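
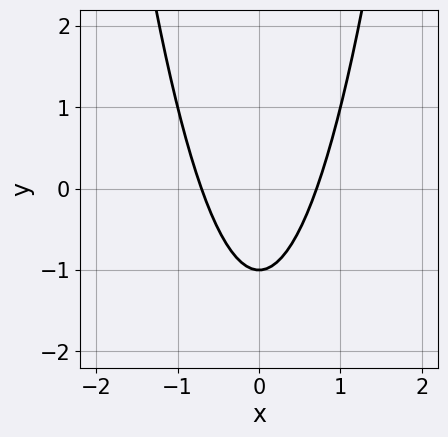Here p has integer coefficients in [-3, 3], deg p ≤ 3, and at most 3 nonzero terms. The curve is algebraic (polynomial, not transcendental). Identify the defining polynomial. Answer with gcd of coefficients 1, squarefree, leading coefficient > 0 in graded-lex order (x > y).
First, the degree is 2 — a generic line meets the curve in up to 2 points.
Next, symmetries: it's symmetric under x → −x, forcing even powers of x.
Next, reading off the gridlines: one y-axis crossing is at y = -1.
Finally, fitting integer coefficients to these (and the overall shape) gives p.

2*x^2 - y - 1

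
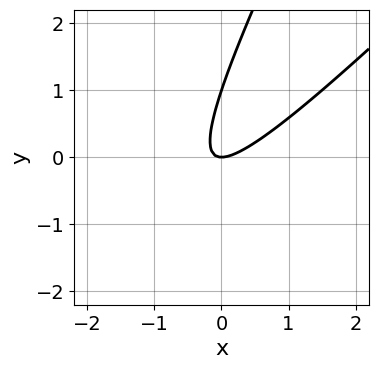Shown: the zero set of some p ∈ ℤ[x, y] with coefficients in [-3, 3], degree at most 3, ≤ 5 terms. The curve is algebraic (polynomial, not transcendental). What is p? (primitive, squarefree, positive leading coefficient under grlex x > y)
(a) The degree is 2 — a generic line meets the curve in up to 2 points.
(b) Against the integer gridlines: it crosses the x-axis at the gridline x = 0; the y-axis gridline crossings are at y ∈ {0, 1}.
(c) The integer polynomial consistent with all of this is the stated p.

2*x^2 - 3*x*y + y^2 - y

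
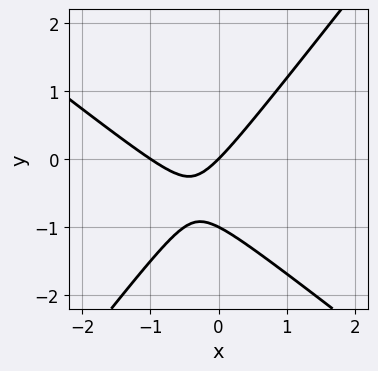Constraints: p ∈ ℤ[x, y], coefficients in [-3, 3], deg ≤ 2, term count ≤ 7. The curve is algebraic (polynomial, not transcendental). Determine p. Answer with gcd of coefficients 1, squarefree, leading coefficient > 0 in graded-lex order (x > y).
1. Degree: the shape is more complex than any degree-1 curve, so deg p = 2.
2. From the axis intercepts and sections: among the integer gridlines, it crosses the y-axis at y ∈ {-1, 0}; the x-axis gridline crossings are at x ∈ {-1, 0}.
3. The integer polynomial consistent with all of this is the stated p.

2*x^2 + x*y - 2*y^2 + 2*x - 2*y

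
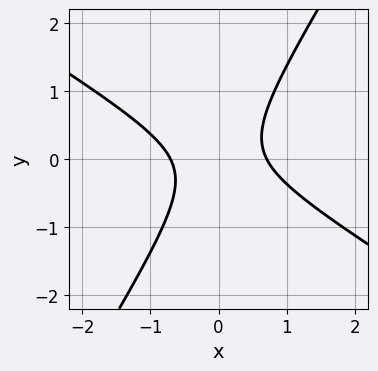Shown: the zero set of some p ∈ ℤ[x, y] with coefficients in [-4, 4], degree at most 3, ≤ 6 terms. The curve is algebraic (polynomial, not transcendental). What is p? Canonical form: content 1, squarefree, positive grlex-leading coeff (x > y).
1. Degree: the shape is more complex than any degree-1 curve, so deg p = 2.
2. Observable constraints: no y-intercept at any integer in the box.
3. Assembling these constraints gives the stated polynomial.

2*x^2 + 2*x*y - 2*y^2 - 1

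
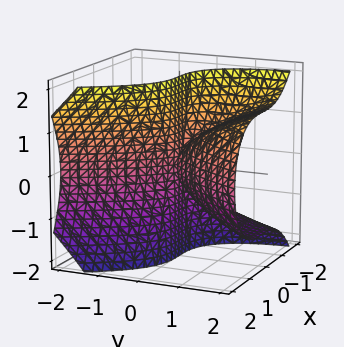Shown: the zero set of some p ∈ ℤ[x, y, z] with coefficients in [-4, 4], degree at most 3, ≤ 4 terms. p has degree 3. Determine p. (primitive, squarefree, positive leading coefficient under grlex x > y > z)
x^3 + y*z^2 - y^2

1. deg p = 3. No degree-2 surface has this shape.
2. From the visible intercepts: one y-axis crossing is at y = 0; it crosses the x-axis at the gridline x = 0; the visible z-axis segment lies entirely on the surface.
3. Putting this together gives p.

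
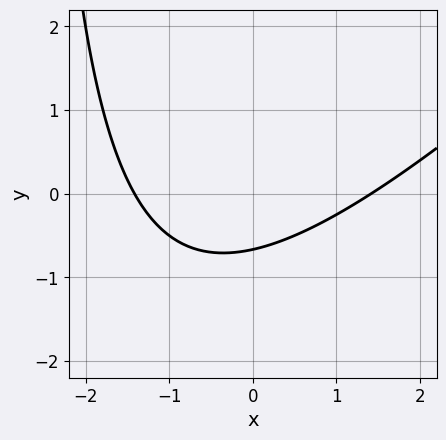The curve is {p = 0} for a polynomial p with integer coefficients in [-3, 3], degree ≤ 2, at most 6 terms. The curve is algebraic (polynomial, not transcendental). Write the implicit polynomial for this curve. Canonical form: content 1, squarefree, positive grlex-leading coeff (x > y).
x^2 - x*y - 3*y - 2

1. Degree: no degree-1 curve has this shape, so deg p = 2.
2. Putting this together gives p.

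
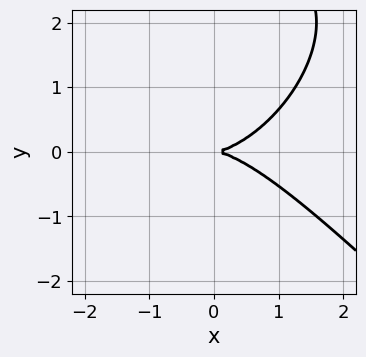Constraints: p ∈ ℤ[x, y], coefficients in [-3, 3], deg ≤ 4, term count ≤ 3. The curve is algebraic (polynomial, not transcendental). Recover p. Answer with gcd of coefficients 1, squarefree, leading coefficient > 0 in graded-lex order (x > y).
x^3 + y^3 - 3*y^2

First, deg p = 3.
Next, against the integer gridlines: it meets the x-axis at x = 0 (among the integer gridlines); it crosses the y-axis at the gridline y = 0.
Finally, assembling these constraints gives the stated polynomial.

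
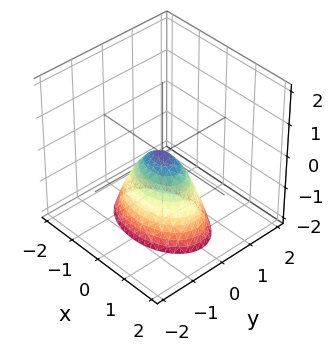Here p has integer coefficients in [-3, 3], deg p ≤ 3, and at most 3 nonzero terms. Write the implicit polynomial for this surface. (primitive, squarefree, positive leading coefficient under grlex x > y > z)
The degree is 2 — a single bowl opening along one axis; a quadric.
Symmetries: mirror symmetry x ↦ −x ⇒ only even powers of x; the y ↦ −y reflection is a symmetry, so y appears only in even powers.
Reading off the gridlines: one x-axis crossing is at x = 0; it meets the y-axis at y = 0 (among the integer gridlines); it meets the z-axis at z = 0 (among the integer gridlines).
Putting this together gives p.

x^2 + 2*y^2 + z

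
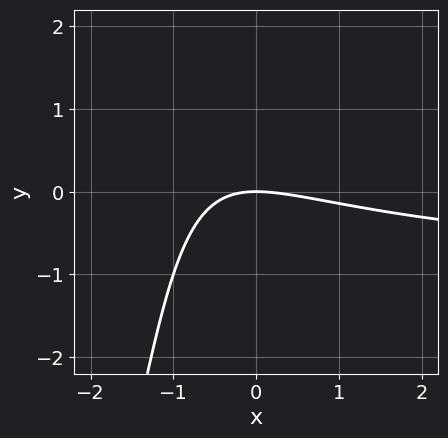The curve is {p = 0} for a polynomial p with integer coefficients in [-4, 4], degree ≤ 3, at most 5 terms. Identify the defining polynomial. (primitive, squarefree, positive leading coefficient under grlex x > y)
x^2*y + x^2 + 3*x*y + 3*y

The degree is 3 — a generic line meets the curve in up to 3 points.
From the axis intercepts and sections: it crosses the x-axis at the gridline x = 0; it crosses the y-axis at the gridline y = 0.
Putting this together gives p.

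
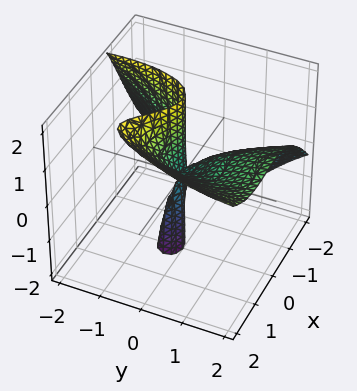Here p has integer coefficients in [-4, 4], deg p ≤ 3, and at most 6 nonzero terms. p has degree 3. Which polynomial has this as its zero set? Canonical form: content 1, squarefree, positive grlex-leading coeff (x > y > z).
The degree is 3 — no degree-2 surface has this shape.
Against the integer gridlines: every point of the z-axis in the box is on the surface; one y-axis crossing is at y = 0; one x-axis crossing is at x = 0.
The integer polynomial consistent with all of this is the stated p.

2*x^3 - 2*x^2*z - 2*y^2*z + 3*y^2 - 2*y*z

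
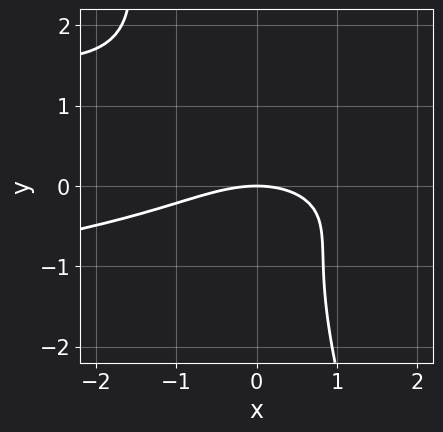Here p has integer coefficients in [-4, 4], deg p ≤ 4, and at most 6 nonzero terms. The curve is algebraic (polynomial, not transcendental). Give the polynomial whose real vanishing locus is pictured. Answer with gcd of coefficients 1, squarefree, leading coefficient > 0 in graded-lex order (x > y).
1. The degree is 3 — no degree-2 curve has this shape.
2. Observable constraints: one y-axis crossing is at y = 0; it crosses the x-axis at the gridline x = 0.
3. These observations pin down the coefficients.

3*x*y^2 + y^3 + x^2 - x*y + 3*y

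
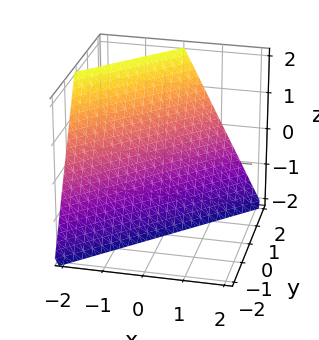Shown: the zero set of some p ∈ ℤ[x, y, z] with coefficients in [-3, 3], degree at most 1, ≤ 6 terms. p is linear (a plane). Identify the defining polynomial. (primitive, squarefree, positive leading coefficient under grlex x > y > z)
2*x - 2*y + z + 2

First, degree: every cross-section is a straight line — this is a plane, so deg p = 1.
Then, reading off the gridlines: it crosses the z-axis at the gridline z = -2; it crosses the x-axis at the gridline x = -1; it meets the y-axis at y = 1 (among the integer gridlines).
Finally, fitting integer coefficients to these (and the overall shape) gives p.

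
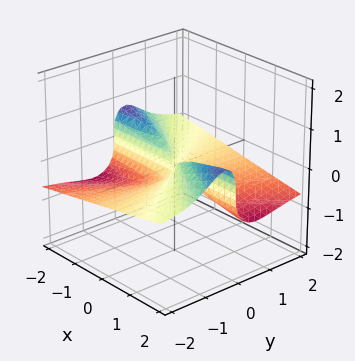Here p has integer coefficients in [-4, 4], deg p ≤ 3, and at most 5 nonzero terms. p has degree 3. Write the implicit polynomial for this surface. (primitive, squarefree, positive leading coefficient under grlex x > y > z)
1. The degree is 3 — no degree-2 surface has this shape.
2. Observable constraints: the visible x-axis segment lies entirely on the surface; it crosses the y-axis at the gridline y = 0; it crosses the z-axis at the gridline z = 0.
3. These observations pin down the coefficients.

3*y^2*z + z^3 + x*y + y^2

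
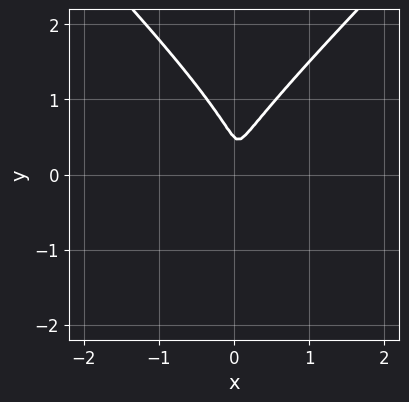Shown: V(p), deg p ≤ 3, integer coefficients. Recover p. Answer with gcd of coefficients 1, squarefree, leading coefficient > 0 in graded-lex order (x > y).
First, the degree is 3 — a generic line meets the curve in up to 3 points.
Finally, putting this together gives p.

2*x^2*y - 2*y^3 + 3*x^2 - x*y + y^2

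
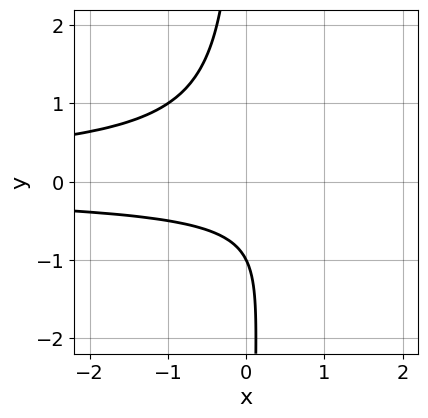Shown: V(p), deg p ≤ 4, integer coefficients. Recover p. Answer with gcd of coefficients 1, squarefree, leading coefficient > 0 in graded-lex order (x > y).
2*x*y^2 + y + 1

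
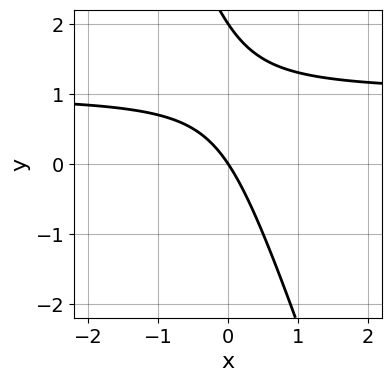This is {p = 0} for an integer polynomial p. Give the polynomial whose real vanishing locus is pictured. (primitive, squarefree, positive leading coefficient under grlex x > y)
3*x*y + y^2 - 3*x - 2*y

First, the degree is 2 — a generic line meets the curve in up to 2 points.
Next, reading off the gridlines: one x-axis crossing is at x = 0; the y-axis gridline crossings are at y ∈ {0, 2}.
Finally, assembling these constraints gives the stated polynomial.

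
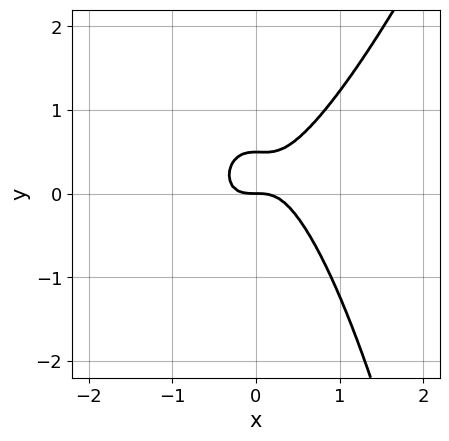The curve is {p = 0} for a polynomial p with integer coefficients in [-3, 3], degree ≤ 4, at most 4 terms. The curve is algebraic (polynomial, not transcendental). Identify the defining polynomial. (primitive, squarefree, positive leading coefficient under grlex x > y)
3*x^3 - x^2*y - 2*y^2 + y

First, the degree is 3 — the shape is more complex than any degree-2 curve.
Then, from the visible intercepts: it crosses the y-axis at the gridline y = 0; it crosses the x-axis at the gridline x = 0.
Finally, the integer polynomial consistent with all of this is the stated p.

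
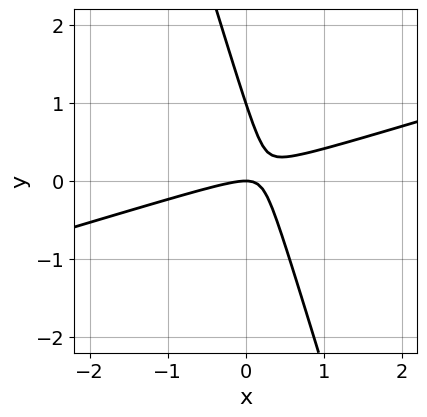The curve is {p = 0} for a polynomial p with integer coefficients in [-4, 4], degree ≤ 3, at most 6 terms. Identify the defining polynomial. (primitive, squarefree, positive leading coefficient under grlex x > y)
1. The degree is 2 — no degree-1 curve has this shape.
2. From the axis intercepts and sections: the y-axis gridline crossings are at y ∈ {0, 1}; it meets the x-axis at x = 0 (among the integer gridlines).
3. Fitting integer coefficients to these (and the overall shape) gives p.

x^2 - 3*x*y - y^2 + y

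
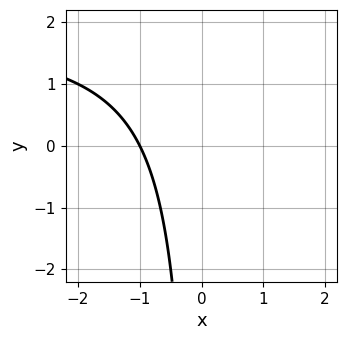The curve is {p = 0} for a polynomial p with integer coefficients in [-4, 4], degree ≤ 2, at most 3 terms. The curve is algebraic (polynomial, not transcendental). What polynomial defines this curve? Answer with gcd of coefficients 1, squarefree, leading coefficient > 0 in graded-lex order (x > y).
x*y - 2*x - 2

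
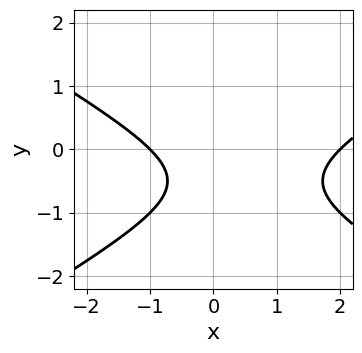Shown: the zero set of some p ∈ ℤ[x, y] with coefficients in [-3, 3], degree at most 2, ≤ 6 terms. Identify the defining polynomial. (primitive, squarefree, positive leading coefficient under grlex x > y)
Degree: a generic line meets the curve in up to 2 points, so deg p = 2.
Checking where it meets the axes: among the integer gridlines, it crosses the x-axis at x ∈ {-1, 2}; no y-intercept at any integer in the box.
These observations pin down the coefficients.

x^2 - 3*y^2 - x - 3*y - 2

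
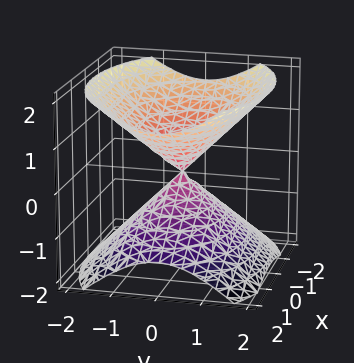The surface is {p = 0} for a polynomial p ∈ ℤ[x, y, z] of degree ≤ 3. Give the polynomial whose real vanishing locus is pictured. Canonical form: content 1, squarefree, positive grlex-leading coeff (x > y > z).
There are 2 components.
deg p = 2.
Symmetries: mirror symmetry x ↦ −x ⇒ only even powers of x; mirror symmetry y ↦ −y ⇒ only even powers of y; the z ↦ −z reflection is a symmetry, so z appears only in even powers.
From the visible intercepts: it meets the y-axis at y = 0 (among the integer gridlines); it crosses the x-axis at the gridline x = 0; one z-axis crossing is at z = 0.
Solving for integer coefficients yields p as stated.

x^2 + 2*y^2 - 2*z^2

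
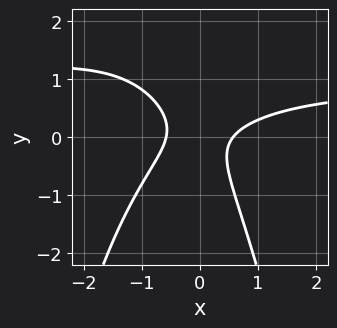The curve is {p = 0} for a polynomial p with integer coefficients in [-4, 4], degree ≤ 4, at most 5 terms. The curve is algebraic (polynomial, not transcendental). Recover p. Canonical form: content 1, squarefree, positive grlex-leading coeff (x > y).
3*x^2*y - 3*x^2 + 3*x*y + 3*y^2 + 1

1. deg p = 3. No degree-2 curve has this shape.
2. Reading off the gridlines: the curve avoids every integer y-axis point in the box.
3. Assembling these constraints gives the stated polynomial.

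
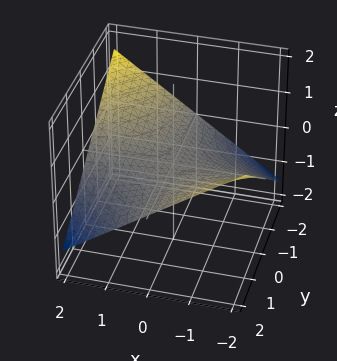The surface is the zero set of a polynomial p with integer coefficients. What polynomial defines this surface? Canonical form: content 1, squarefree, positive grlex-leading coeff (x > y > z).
deg p = 2. A saddle surface; a quadric.
Observable constraints: the visible y-axis segment lies entirely on the surface; it meets the z-axis at z = 0 (among the integer gridlines); every point of the x-axis in the box is on the surface.
Solving for integer coefficients yields p as stated.

x*y + 3*z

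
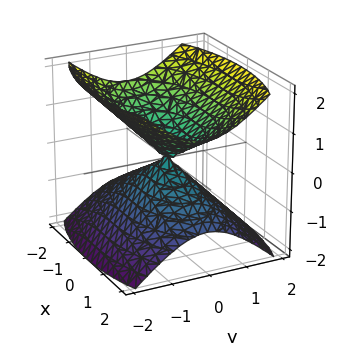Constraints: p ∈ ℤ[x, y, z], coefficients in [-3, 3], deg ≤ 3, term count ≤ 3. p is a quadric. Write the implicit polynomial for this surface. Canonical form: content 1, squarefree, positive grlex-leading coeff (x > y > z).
x^2 + 3*y^2 - 3*z^2

First, I count 2 distinct pieces. Treating them together as one polynomial.
Next, the degree is 2 — two nappes meeting at a single point; a quadric.
Then, symmetries: the y ↦ −y reflection is a symmetry, so y appears only in even powers; the x ↦ −x reflection is a symmetry, so x appears only in even powers; the z ↦ −z reflection is a symmetry, so z appears only in even powers.
Next, reading off the gridlines: it meets the x-axis at x = 0 (among the integer gridlines); it meets the y-axis at y = 0 (among the integer gridlines); it crosses the z-axis at the gridline z = 0.
Finally, fitting integer coefficients to these (and the overall shape) gives p.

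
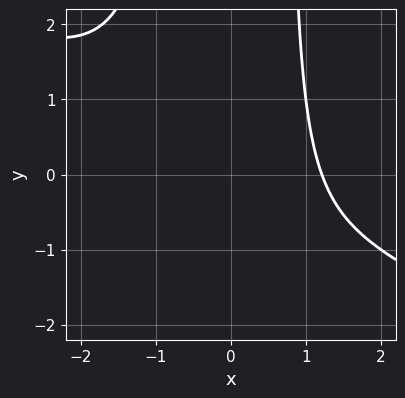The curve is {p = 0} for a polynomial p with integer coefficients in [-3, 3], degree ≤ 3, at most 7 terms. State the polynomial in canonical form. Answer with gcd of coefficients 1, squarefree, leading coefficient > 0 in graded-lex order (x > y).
x^3 + 2*x^2*y + x - y - 3

1. Degree: no degree-2 curve has this shape, so deg p = 3.
2. From the axis intercepts and sections: it misses every integer gridline on the y-axis.
3. Putting this together gives p.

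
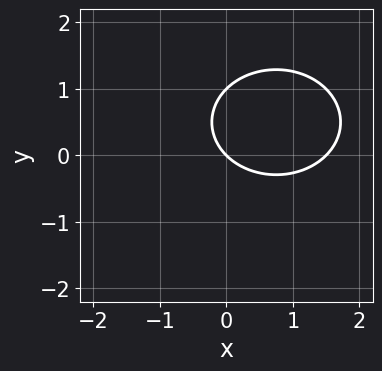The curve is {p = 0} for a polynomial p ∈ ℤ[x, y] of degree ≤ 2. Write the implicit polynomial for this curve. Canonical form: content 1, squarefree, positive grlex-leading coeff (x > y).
2*x^2 + 3*y^2 - 3*x - 3*y

1. deg p = 2. No degree-1 curve has this shape.
2. Observable constraints: the y-axis gridline crossings are at y ∈ {0, 1}; it crosses the x-axis at the gridline x = 0.
3. Fitting integer coefficients to these (and the overall shape) gives p.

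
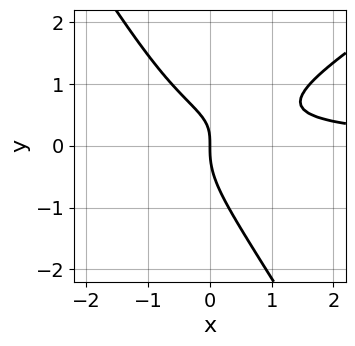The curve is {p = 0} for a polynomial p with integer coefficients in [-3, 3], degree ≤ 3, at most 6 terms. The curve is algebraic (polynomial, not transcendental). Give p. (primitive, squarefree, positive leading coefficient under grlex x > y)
x^2*y - x*y^2 - y^3 + x*y - x

First, deg p = 3.
Next, from the axis intercepts and sections: it crosses the x-axis at the gridline x = 0; one y-axis crossing is at y = 0.
Finally, these observations pin down the coefficients.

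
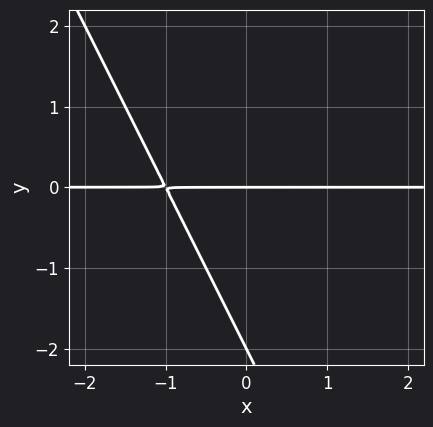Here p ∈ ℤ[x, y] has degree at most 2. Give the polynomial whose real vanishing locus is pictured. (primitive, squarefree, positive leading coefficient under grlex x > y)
2*x*y + y^2 + 2*y

The degree is 2 — the shape is more complex than any degree-1 curve.
From the axis intercepts and sections: every point of the x-axis in the box is on the curve; the y-axis gridline crossings are at y ∈ {-2, 0}.
These observations pin down the coefficients.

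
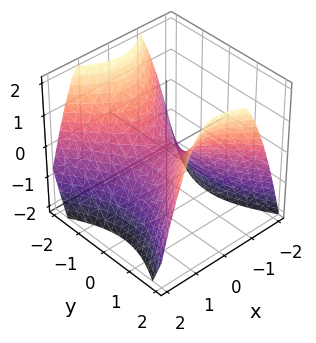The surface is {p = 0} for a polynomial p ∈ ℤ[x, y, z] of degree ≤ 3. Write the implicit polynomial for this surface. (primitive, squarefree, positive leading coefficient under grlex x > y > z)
3*x^2 - 2*y^2 + 3*z

1. The degree is 2 — a hyperbolic paraboloid; a quadric.
2. Symmetries: it's symmetric under y → −y, forcing even powers of y; the x ↦ −x reflection is a symmetry, so x appears only in even powers.
3. Checking where it meets the axes: one y-axis crossing is at y = 0; it crosses the z-axis at the gridline z = 0.
4. Together with the visible shape, these determine p as stated.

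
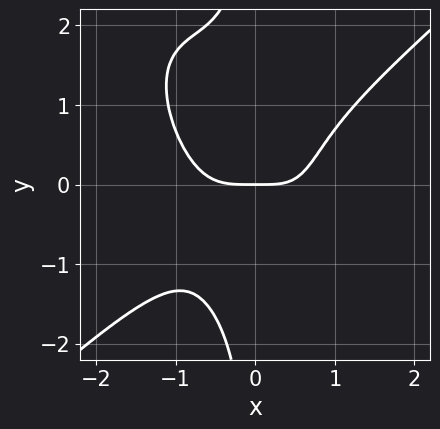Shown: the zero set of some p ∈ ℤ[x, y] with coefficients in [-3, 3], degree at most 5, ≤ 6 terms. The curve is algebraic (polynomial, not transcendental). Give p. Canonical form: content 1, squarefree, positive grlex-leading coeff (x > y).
3*x^4 - 2*x^2*y^2 - 2*x*y^3 + x*y - 3*y

deg p = 4. The shape is more complex than any degree-3 curve.
From the axis intercepts and sections: it meets the y-axis at y = 0 (among the integer gridlines); it crosses the x-axis at the gridline x = 0.
Assembling these constraints gives the stated polynomial.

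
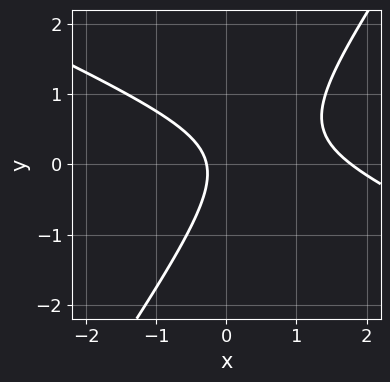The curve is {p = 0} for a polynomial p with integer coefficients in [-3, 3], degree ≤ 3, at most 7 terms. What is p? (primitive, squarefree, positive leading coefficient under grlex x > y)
2*x^2 + 3*x*y - 3*y^2 - 3*x - 1

(a) Degree: a generic line meets the curve in up to 2 points, so deg p = 2.
(b) Reading off the gridlines: the curve avoids every integer y-axis point in the box.
(c) Assembling these constraints gives the stated polynomial.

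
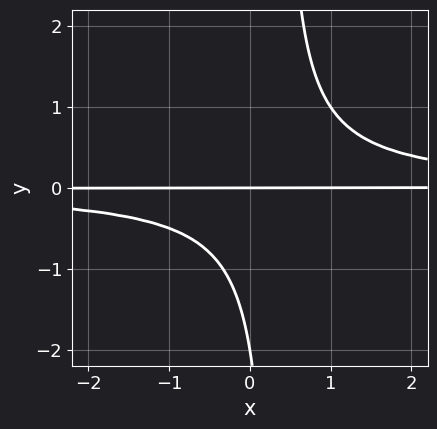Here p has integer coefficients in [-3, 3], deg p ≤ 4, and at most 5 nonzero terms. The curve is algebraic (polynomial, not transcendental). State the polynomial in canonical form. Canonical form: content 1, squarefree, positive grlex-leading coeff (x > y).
(a) Degree: the shape is more complex than any degree-2 curve, so deg p = 3.
(b) Reading off the gridlines: the visible x-axis segment lies entirely on the curve; among the integer gridlines, it crosses the y-axis at y ∈ {-2, 0}.
(c) Matching integer coefficients to the picture gives p.

3*x*y^2 - y^2 - 2*y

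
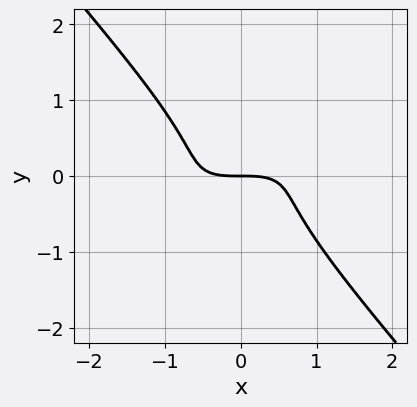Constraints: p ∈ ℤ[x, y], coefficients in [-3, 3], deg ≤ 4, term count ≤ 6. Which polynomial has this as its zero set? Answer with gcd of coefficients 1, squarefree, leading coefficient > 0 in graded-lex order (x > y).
First, degree: the shape is more complex than any degree-2 curve, so deg p = 3.
Then, from the visible intercepts: one y-axis crossing is at y = 0; it crosses the x-axis at the gridline x = 0.
Finally, fitting integer coefficients to these (and the overall shape) gives p.

x^3 - 3*x^2*y + 3*y^3 + 2*y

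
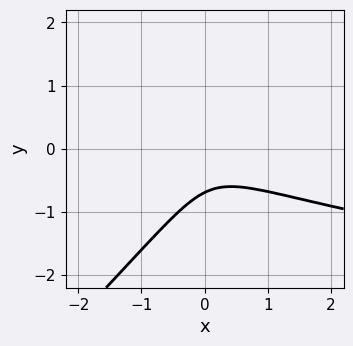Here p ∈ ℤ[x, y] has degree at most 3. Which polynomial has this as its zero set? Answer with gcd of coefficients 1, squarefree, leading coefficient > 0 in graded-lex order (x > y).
1. The degree is 3 — a generic line meets the curve in up to 3 points.
2. Reading off the gridlines: the curve avoids every integer x-axis point in the box.
3. Fitting integer coefficients to these (and the overall shape) gives p.

3*x*y^2 - 3*y^3 - 2*x^2 - x*y - 1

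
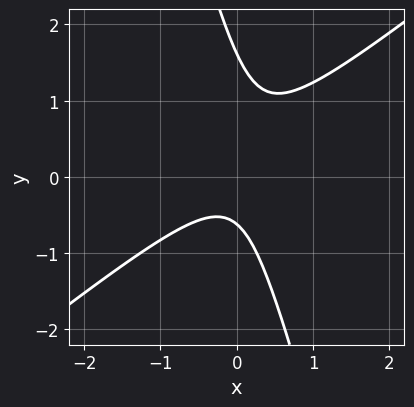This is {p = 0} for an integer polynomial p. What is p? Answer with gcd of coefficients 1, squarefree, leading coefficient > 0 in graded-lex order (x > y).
3*x^2 - 3*x*y - y^2 + y + 1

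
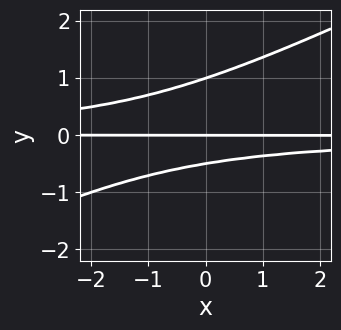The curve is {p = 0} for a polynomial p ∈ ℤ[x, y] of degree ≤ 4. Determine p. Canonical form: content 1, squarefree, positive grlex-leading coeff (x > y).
x*y^2 - 2*y^3 + y^2 + y

First, deg p = 3. A generic line meets the curve in up to 3 points.
Then, from the axis intercepts and sections: the y-axis gridline crossings are at y ∈ {0, 1}; every point of the x-axis in the box is on the curve.
Finally, assembling these constraints gives the stated polynomial.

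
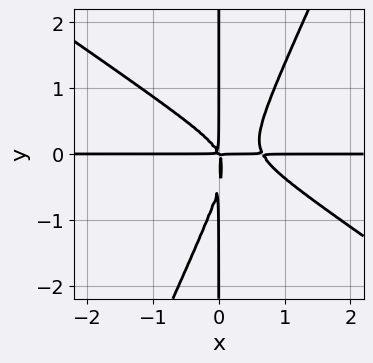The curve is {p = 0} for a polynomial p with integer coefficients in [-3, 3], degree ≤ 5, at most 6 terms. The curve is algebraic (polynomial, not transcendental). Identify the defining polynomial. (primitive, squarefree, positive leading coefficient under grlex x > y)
3*x^3*y + 3*x^2*y^2 - 2*x*y^3 - 2*x^2*y - x*y^2

(a) The degree is 4 — the shape is more complex than any degree-3 curve.
(b) From the axis intercepts and sections: the visible y-axis segment lies entirely on the curve; every point of the x-axis in the box is on the curve.
(c) The integer polynomial consistent with all of this is the stated p.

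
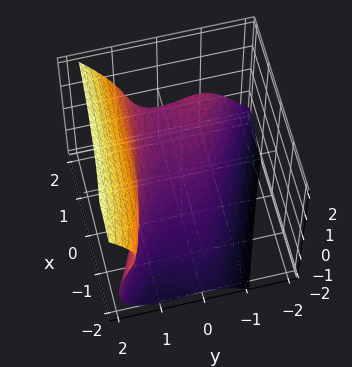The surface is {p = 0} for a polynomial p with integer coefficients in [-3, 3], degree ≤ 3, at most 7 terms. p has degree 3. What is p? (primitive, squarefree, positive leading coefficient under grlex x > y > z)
Degree: no degree-2 surface has this shape, so deg p = 3.
Against the integer gridlines: it misses every integer gridline on the x-axis; it meets the y-axis at y = 1 (among the integer gridlines).
Putting this together gives p.

2*x*y^2 + 3*y^3 - 2*z^3 - 2*x*z - 3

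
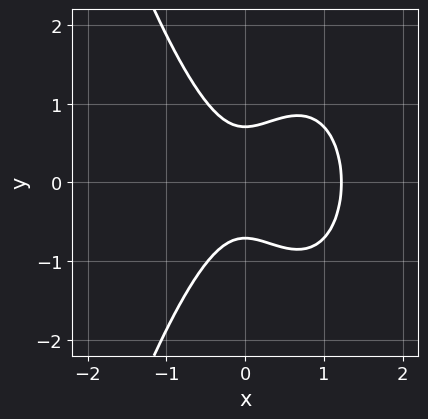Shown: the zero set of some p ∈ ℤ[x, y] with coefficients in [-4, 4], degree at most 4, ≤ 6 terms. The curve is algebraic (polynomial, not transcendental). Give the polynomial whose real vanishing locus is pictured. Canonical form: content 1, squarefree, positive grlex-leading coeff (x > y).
3*x^3 - 3*x^2 + 2*y^2 - 1

1. Degree: a generic line meets the curve in up to 3 points, so deg p = 3.
2. Symmetries: mirror symmetry y ↦ −y ⇒ only even powers of y.
3. Together with the visible shape, these determine p as stated.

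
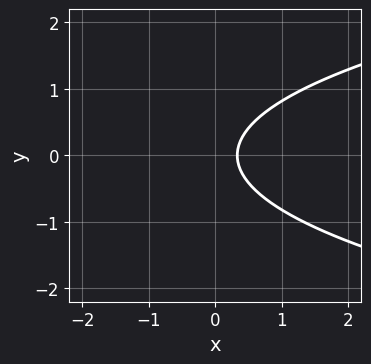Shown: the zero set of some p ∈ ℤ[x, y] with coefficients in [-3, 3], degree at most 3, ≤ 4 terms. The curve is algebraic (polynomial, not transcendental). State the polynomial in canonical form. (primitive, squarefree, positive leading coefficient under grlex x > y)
1. The degree is 2 — no degree-1 curve has this shape.
2. Symmetries: mirror symmetry y ↦ −y ⇒ only even powers of y.
3. Checking where it meets the axes: the curve avoids every integer y-axis point in the box.
4. The integer polynomial consistent with all of this is the stated p.

3*y^2 - 3*x + 1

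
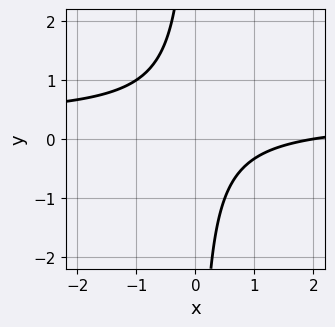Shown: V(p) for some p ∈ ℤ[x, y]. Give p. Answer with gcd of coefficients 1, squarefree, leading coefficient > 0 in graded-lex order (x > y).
First, the degree is 2 — no degree-1 curve has this shape.
Next, from the axis intercepts and sections: no y-intercept at any integer in the box; it crosses the x-axis at the gridline x = 2.
Finally, solving for integer coefficients yields p as stated.

3*x*y - x + 2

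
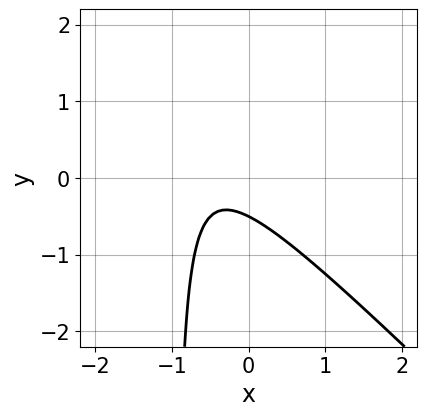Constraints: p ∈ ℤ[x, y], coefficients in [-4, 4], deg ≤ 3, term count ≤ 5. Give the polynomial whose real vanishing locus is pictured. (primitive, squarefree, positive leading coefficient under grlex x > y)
First, deg p = 2.
Then, observable constraints: it misses every integer gridline on the x-axis.
Finally, together with the visible shape, these determine p as stated.

2*x^2 + 2*x*y + 2*x + 2*y + 1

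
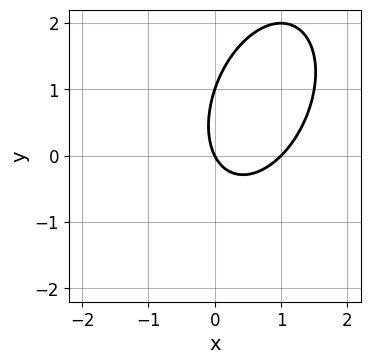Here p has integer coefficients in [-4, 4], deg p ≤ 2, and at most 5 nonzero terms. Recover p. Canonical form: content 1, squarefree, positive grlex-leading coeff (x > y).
The degree is 2 — no degree-1 curve has this shape.
Reading off the gridlines: among the integer gridlines, it crosses the y-axis at y ∈ {0, 1}; among the integer gridlines, it crosses the x-axis at x ∈ {0, 1}.
Putting this together gives p.

2*x^2 - x*y + y^2 - 2*x - y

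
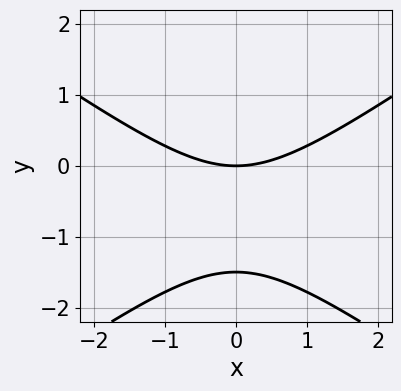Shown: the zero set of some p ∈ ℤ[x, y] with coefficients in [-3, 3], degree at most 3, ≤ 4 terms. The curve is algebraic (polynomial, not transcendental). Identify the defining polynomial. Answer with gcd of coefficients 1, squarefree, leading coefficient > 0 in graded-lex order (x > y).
x^2 - 2*y^2 - 3*y

1. Degree: the shape is more complex than any degree-1 curve, so deg p = 2.
2. Symmetries: mirror symmetry x ↦ −x ⇒ only even powers of x.
3. From the visible intercepts: one x-axis crossing is at x = 0; one y-axis crossing is at y = 0.
4. Fitting integer coefficients to these (and the overall shape) gives p.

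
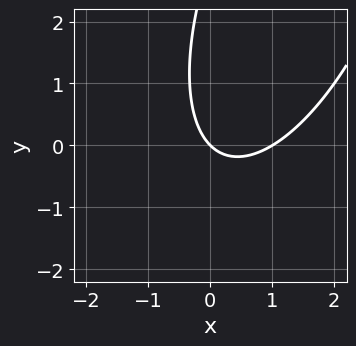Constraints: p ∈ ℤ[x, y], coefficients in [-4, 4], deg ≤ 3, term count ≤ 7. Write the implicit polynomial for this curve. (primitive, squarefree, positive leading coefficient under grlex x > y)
3*x^2 - 2*x*y + y^2 - 3*x - 3*y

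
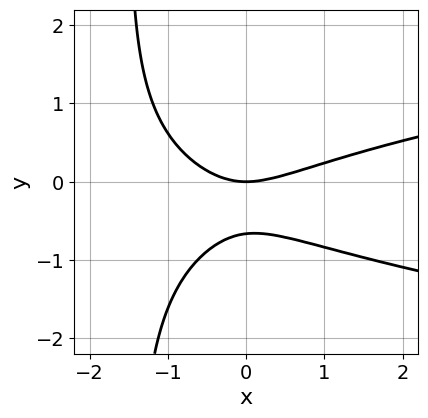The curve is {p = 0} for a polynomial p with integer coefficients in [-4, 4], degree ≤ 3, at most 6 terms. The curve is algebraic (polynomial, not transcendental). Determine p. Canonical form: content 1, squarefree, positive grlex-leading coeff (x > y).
2*x*y^2 - x^2 + x*y + 3*y^2 + 2*y

First, degree: no degree-2 curve has this shape, so deg p = 3.
Then, checking where it meets the axes: one x-axis crossing is at x = 0; it meets the y-axis at y = 0 (among the integer gridlines).
Finally, matching integer coefficients to the picture gives p.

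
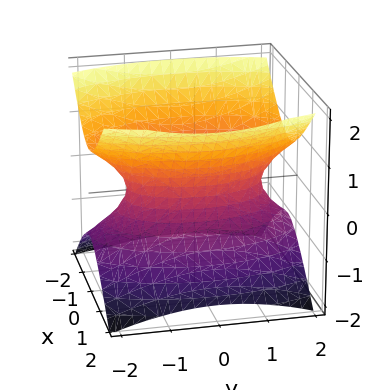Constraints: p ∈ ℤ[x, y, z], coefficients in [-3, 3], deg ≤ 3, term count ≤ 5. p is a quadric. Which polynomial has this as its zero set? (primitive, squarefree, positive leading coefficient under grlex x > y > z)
The degree is 2 — one connected sheet with a waist; a quadric.
Symmetries: the z ↦ −z reflection is a symmetry, so z appears only in even powers; the y ↦ −y reflection is a symmetry, so y appears only in even powers; mirror symmetry x ↦ −x ⇒ only even powers of x.
From the visible intercepts: it misses every integer gridline on the z-axis.
The integer polynomial consistent with all of this is the stated p.

3*x^2 + y^2 - 3*z^2 - 2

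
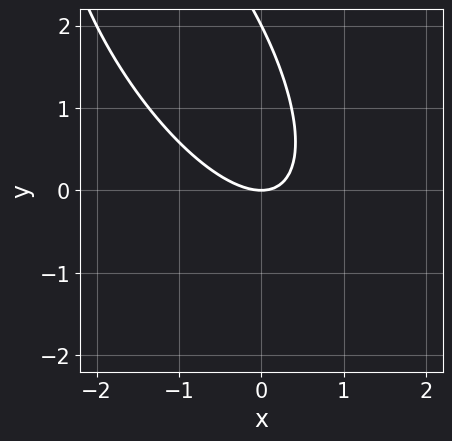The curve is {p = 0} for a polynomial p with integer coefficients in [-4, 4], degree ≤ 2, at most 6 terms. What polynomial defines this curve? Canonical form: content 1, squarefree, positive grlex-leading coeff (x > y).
2*x^2 + 2*x*y + y^2 - 2*y

First, deg p = 2. The shape is more complex than any degree-1 curve.
Then, against the integer gridlines: it crosses the x-axis at the gridline x = 0; the y-axis gridline crossings are at y ∈ {0, 2}.
Finally, the integer polynomial consistent with all of this is the stated p.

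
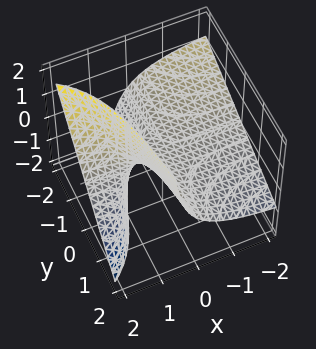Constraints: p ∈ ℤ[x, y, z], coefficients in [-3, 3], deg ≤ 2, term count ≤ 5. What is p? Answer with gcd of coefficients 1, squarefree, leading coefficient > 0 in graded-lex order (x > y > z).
2*x*y + 3*x*z - 3*z

(a) The degree is 2 — no degree-1 surface has this shape.
(b) Against the integer gridlines: the visible y-axis segment lies entirely on the surface; every point of the x-axis in the box is on the surface.
(c) Together with the visible shape, these determine p as stated.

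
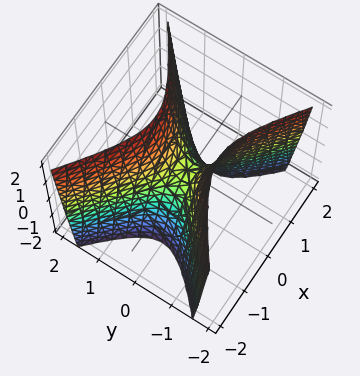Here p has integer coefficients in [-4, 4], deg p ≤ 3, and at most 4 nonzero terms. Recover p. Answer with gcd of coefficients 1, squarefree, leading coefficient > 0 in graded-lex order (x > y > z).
2*x^2 - 3*y^2 + z

1. Degree: a hyperbolic paraboloid; a quadric, so deg p = 2.
2. Symmetries: mirror symmetry y ↦ −y ⇒ only even powers of y; it's symmetric under x → −x, forcing even powers of x.
3. Observable constraints: it meets the y-axis at y = 0 (among the integer gridlines); one x-axis crossing is at x = 0.
4. These observations pin down the coefficients.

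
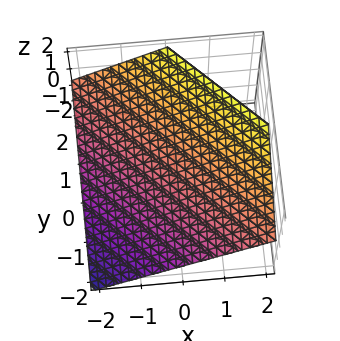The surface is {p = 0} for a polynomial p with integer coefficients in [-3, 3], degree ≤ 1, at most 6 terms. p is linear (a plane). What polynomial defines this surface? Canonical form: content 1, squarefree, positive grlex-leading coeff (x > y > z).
2*x + 2*y - 3*z + 2

(a) Degree: the surface is flat (a plane), so deg p = 1.
(b) From the axis intercepts and sections: it meets the y-axis at y = -1 (among the integer gridlines); it crosses the x-axis at the gridline x = -1.
(c) Assembling these constraints gives the stated polynomial.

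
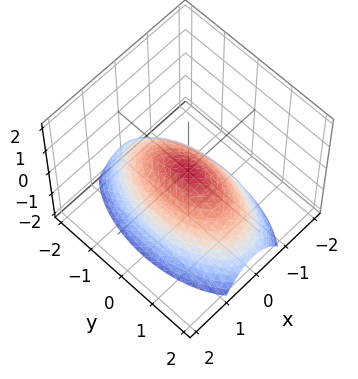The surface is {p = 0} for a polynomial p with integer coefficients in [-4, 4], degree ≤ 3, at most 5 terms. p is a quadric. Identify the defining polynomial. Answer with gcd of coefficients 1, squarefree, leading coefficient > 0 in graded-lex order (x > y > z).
3*x^2 + y^2 + 3*z

1. deg p = 2. A single bowl opening along one axis; a quadric.
2. Symmetries: mirror symmetry x ↦ −x ⇒ only even powers of x; the y ↦ −y reflection is a symmetry, so y appears only in even powers.
3. Observable constraints: it meets the x-axis at x = 0 (among the integer gridlines); it crosses the y-axis at the gridline y = 0; one z-axis crossing is at z = 0.
4. Together with the visible shape, these determine p as stated.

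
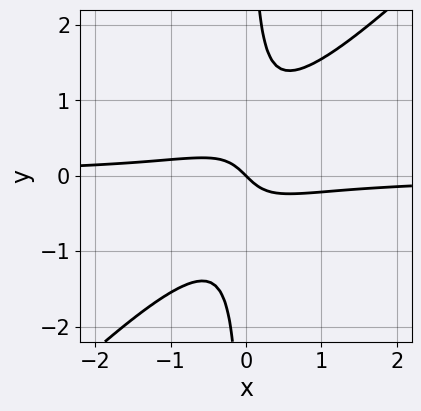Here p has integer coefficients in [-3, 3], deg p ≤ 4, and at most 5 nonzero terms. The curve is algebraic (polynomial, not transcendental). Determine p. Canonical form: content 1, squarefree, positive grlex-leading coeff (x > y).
(a) Degree: no degree-2 curve has this shape, so deg p = 3.
(b) Observable constraints: it crosses the x-axis at the gridline x = 0; it meets the y-axis at y = 0 (among the integer gridlines).
(c) Solving for integer coefficients yields p as stated.

3*x^2*y - 3*x*y^2 + x + y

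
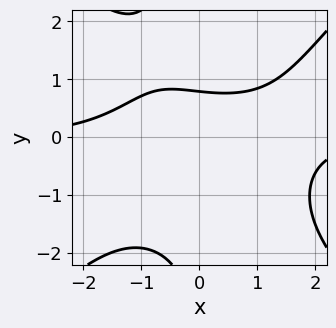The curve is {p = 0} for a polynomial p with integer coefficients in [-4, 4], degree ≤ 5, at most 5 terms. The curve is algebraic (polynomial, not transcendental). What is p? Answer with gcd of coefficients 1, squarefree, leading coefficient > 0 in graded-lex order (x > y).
x^3*y - x*y^3 - y^2 - 3*y + 3

First, degree: the shape is more complex than any degree-3 curve, so deg p = 4.
Next, from the axis intercepts and sections: the curve avoids every integer x-axis point in the box.
Finally, putting this together gives p.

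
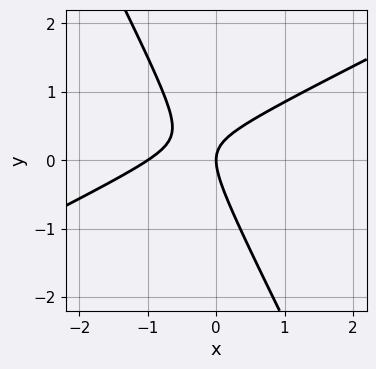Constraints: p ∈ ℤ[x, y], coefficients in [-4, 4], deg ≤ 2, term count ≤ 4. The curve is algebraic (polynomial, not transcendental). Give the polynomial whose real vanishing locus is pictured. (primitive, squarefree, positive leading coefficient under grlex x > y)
2*x^2 - 3*x*y - 2*y^2 + 2*x

First, deg p = 2. No degree-1 curve has this shape.
Next, checking where it meets the axes: among the integer gridlines, it crosses the x-axis at x ∈ {-1, 0}; it crosses the y-axis at the gridline y = 0.
Finally, assembling these constraints gives the stated polynomial.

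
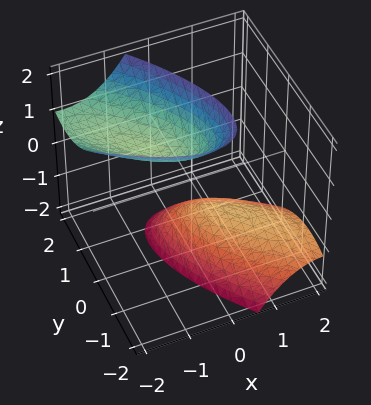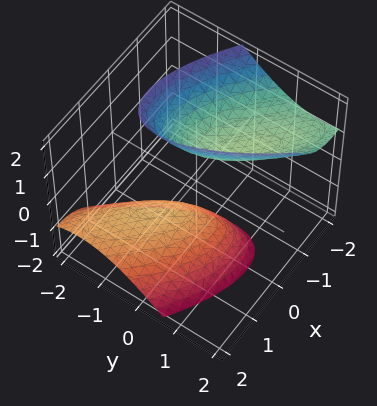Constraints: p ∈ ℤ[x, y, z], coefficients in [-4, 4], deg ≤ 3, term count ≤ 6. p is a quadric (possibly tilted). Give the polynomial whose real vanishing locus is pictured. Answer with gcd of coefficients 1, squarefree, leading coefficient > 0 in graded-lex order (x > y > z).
2*x^2 + 3*x*y + 2*x*z + 2*y^2 - z^2 + 1

1. I count 2 distinct pieces.
2. deg p = 2.
3. From the visible intercepts: the surface avoids every integer x-axis point in the box; the z-axis gridline crossings are at z ∈ {-1, 1}; it misses every integer gridline on the y-axis.
4. Assembling these constraints gives the stated polynomial.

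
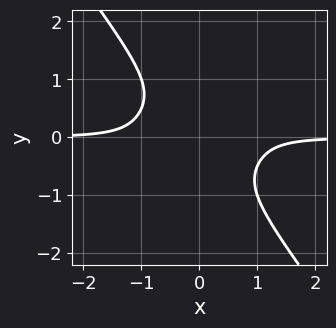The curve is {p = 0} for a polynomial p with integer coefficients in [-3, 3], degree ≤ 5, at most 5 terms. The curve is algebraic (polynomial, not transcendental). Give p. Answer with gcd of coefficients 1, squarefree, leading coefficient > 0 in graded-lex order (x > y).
3*x^3*y + x*y^3 + 2*y^4 - x*y + 1

The degree is 4 — a generic line meets the curve in up to 4 points.
From the visible intercepts: the curve avoids every integer x-axis point in the box; the curve avoids every integer y-axis point in the box.
These observations pin down the coefficients.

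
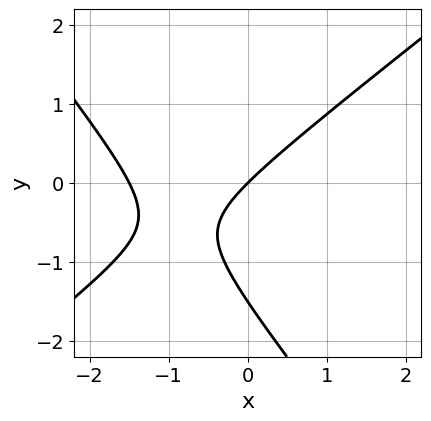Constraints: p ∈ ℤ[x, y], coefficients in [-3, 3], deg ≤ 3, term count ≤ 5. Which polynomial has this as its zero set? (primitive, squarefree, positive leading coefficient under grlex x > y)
2*x^2 - x*y - 2*y^2 + 3*x - 3*y

1. Degree: the shape is more complex than any degree-1 curve, so deg p = 2.
2. Against the integer gridlines: it crosses the x-axis at the gridline x = 0; it crosses the y-axis at the gridline y = 0.
3. Solving for integer coefficients yields p as stated.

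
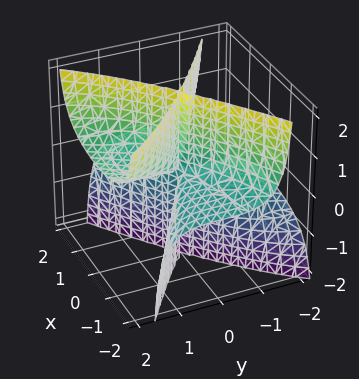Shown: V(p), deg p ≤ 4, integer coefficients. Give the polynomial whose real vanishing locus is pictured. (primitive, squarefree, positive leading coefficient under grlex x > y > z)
2*x^2*z + y^3 - 3*y^2*z

The degree is 3 — a generic line meets the surface in up to 3 points.
From the axis intercepts and sections: every point of the x-axis in the box is on the surface; one y-axis crossing is at y = 0; every point of the z-axis in the box is on the surface.
Putting this together gives p.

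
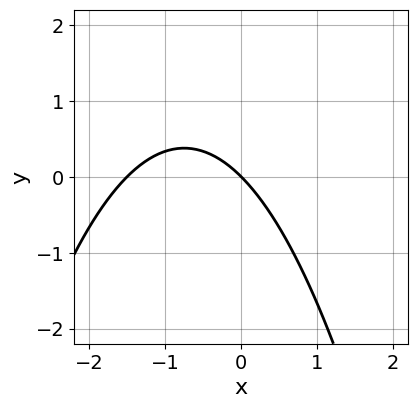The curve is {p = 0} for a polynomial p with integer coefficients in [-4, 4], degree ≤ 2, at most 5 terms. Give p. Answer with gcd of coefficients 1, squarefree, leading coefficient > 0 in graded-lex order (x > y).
Degree: a generic line meets the curve in up to 2 points, so deg p = 2.
Against the integer gridlines: it meets the y-axis at y = 0 (among the integer gridlines); it crosses the x-axis at the gridline x = 0.
Putting this together gives p.

2*x^2 + 3*x + 3*y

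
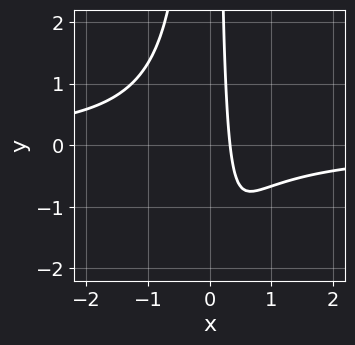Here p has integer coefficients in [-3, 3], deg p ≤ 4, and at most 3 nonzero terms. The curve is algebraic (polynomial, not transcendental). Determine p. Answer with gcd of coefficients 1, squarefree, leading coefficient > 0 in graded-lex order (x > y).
The degree is 3 — no degree-2 curve has this shape.
Against the integer gridlines: no y-intercept at any integer in the box.
Together with the visible shape, these determine p as stated.

3*x^2*y + 3*x - 1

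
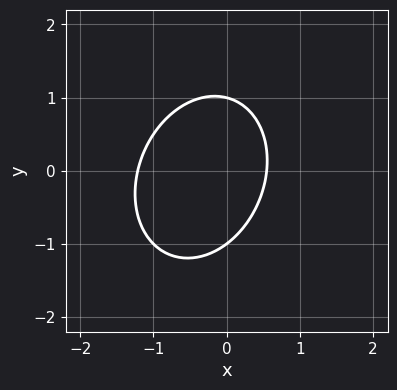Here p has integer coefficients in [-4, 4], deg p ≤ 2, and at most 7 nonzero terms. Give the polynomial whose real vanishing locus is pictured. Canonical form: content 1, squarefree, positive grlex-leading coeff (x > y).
First, deg p = 2. A generic line meets the curve in up to 2 points.
Then, from the axis intercepts and sections: the y-axis gridline crossings are at y ∈ {-1, 1}.
Finally, matching integer coefficients to the picture gives p.

3*x^2 - x*y + 2*y^2 + 2*x - 2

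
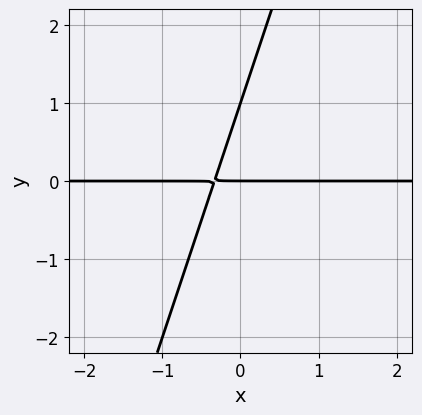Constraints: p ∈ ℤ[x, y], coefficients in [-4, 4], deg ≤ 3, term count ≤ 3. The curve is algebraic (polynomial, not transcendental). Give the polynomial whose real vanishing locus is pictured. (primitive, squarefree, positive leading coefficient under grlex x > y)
3*x*y - y^2 + y

1. Degree: a generic line meets the curve in up to 2 points, so deg p = 2.
2. Checking where it meets the axes: the visible x-axis segment lies entirely on the curve; the y-axis gridline crossings are at y ∈ {0, 1}.
3. Assembling these constraints gives the stated polynomial.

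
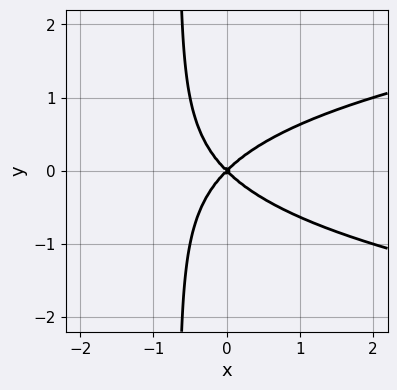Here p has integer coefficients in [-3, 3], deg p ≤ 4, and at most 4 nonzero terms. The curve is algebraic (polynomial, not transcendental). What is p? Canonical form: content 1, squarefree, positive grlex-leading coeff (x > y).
3*x*y^2 - 2*x^2 + 2*y^2

deg p = 3.
Symmetries: it's symmetric under y → −y, forcing even powers of y.
Reading off the gridlines: it crosses the x-axis at the gridline x = 0; one y-axis crossing is at y = 0.
Fitting integer coefficients to these (and the overall shape) gives p.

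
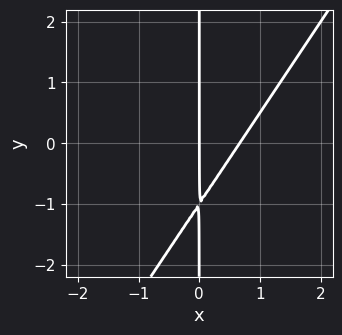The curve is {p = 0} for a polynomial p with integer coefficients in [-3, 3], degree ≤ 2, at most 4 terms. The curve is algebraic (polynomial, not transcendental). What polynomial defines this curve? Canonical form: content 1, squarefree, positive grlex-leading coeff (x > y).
1. Degree: no degree-1 curve has this shape, so deg p = 2.
2. Checking where it meets the axes: one x-axis crossing is at x = 0; the visible y-axis segment lies entirely on the curve.
3. The integer polynomial consistent with all of this is the stated p.

3*x^2 - 2*x*y - 2*x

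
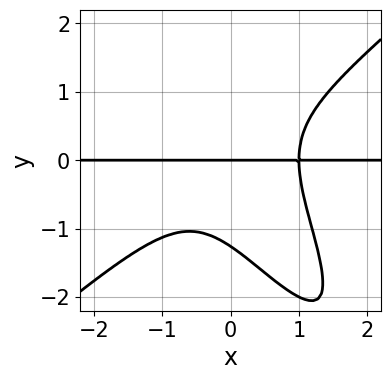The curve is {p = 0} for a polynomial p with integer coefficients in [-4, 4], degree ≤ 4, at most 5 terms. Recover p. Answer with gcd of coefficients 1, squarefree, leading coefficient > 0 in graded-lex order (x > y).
2*x^3*y - 2*x*y^3 - y^4 - 2*y

First, degree: no degree-3 curve has this shape, so deg p = 4.
Next, from the axis intercepts and sections: every point of the x-axis in the box is on the curve; it crosses the y-axis at the gridline y = 0.
Finally, assembling these constraints gives the stated polynomial.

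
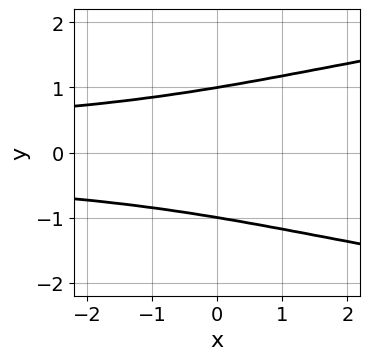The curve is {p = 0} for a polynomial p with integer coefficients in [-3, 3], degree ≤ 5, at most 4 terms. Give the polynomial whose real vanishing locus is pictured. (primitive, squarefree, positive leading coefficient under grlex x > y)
(a) deg p = 4. The shape is more complex than any degree-3 curve.
(b) Symmetries: the y ↦ −y reflection is a symmetry, so y appears only in even powers.
(c) Observable constraints: the curve avoids every integer x-axis point in the box; the y-axis gridline crossings are at y ∈ {-1, 1}.
(d) Assembling these constraints gives the stated polynomial.

3*y^4 - 2*x*y^2 - 3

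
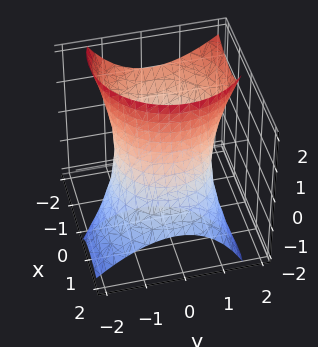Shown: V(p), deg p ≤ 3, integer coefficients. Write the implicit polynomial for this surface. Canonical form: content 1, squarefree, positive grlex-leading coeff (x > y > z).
2*x^2 + 3*x*z + 2*y^2 - y*z - 3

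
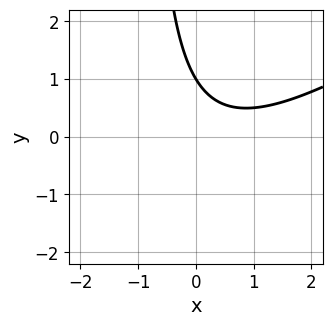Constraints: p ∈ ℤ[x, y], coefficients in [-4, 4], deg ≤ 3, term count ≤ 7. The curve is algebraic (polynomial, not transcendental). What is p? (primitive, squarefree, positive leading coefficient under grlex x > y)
2*x^2 - 3*x*y - 2*x - 3*y + 3

1. deg p = 2. A generic line meets the curve in up to 2 points.
2. From the visible intercepts: one y-axis crossing is at y = 1; no x-intercept at any integer in the box.
3. Matching integer coefficients to the picture gives p.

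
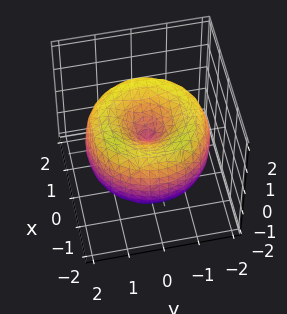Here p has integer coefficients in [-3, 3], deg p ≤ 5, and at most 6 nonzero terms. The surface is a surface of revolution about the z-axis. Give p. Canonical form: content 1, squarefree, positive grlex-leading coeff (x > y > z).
(a) deg p = 4. A generic line meets the surface in up to 4 points.
(b) Symmetries: rotational symmetry about the z-axis ⇒ p depends on x, y only through x² + y².
(c) Reading off the gridlines: it crosses the z-axis at the gridline z = 0; a circular section at z = -1 has radius exactly 1; it crosses the y-axis at the gridline y = 0.
(d) Together with the visible shape, these determine p as stated.

x^4 + 2*x^2*y^2 + y^4 - 3*x^2 - 3*y^2 + 2*z^2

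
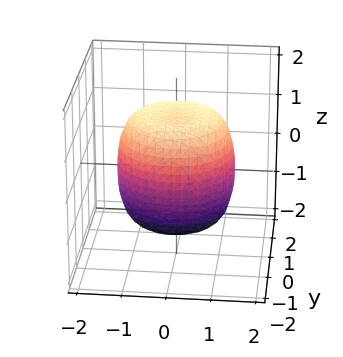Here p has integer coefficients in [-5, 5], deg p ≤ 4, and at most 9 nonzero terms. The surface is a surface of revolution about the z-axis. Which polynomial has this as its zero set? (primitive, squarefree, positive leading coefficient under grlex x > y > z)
1. deg p = 4.
2. Symmetries: every cross-section ⟂ z is a circle, so x, y appear only via x² + y².
3. Observable constraints: a circular section at z = -1 has radius between 1 and 2.
4. Fitting integer coefficients to these (and the overall shape) gives p.

2*x^4 + 4*x^2*y^2 + 2*y^4 - 2*x^2 - 2*y^2 + 2*z^2 - 3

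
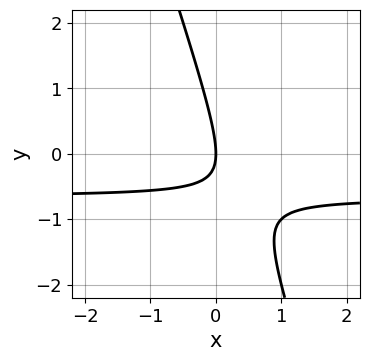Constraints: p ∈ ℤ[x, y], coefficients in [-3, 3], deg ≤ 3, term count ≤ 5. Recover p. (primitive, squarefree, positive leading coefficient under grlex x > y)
3*x*y + y^2 + 2*x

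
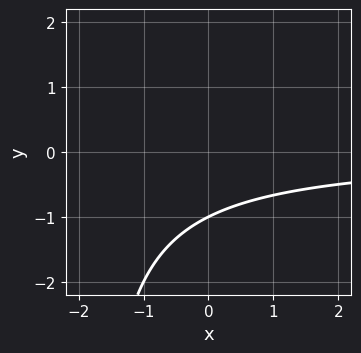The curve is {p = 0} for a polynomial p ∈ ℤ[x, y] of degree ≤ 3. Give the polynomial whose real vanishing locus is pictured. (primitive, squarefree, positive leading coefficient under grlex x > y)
1. Degree: a generic line meets the curve in up to 2 points, so deg p = 2.
2. From the visible intercepts: the curve avoids every integer x-axis point in the box; one y-axis crossing is at y = -1.
3. Matching integer coefficients to the picture gives p.

x*y + 2*y + 2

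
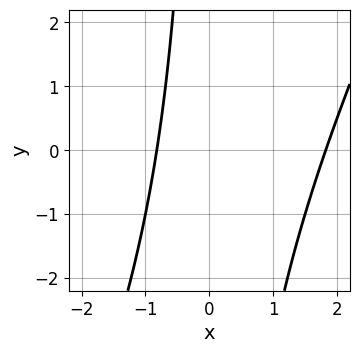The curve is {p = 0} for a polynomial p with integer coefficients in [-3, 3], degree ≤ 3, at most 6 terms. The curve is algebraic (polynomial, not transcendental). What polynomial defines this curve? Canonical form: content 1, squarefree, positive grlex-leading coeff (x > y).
First, deg p = 2. No degree-1 curve has this shape.
Next, from the visible intercepts: the curve avoids every integer y-axis point in the box.
Finally, the integer polynomial consistent with all of this is the stated p.

2*x^2 - x*y - 2*x - 3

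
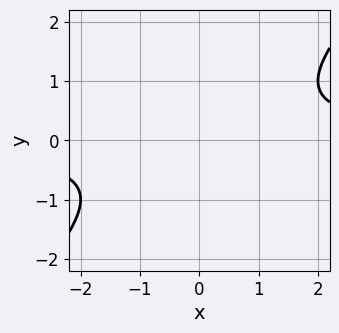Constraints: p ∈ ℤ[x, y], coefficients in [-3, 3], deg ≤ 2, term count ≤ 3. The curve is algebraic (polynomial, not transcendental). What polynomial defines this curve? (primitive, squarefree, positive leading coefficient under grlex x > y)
1. Degree: a generic line meets the curve in up to 2 points, so deg p = 2.
2. Against the integer gridlines: it misses every integer gridline on the x-axis; no y-intercept at any integer in the box.
3. Fitting integer coefficients to these (and the overall shape) gives p.

x*y - y^2 - 1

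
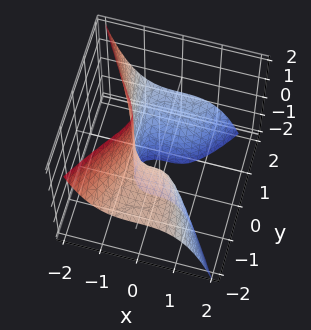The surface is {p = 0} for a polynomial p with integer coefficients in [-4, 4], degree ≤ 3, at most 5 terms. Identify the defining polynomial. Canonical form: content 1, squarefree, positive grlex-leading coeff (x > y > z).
3*x^3 + 2*y^2*z + 2*y + 1

1. Degree: the shape is more complex than any degree-2 surface, so deg p = 3.
2. Observable constraints: it misses every integer gridline on the z-axis.
3. Putting this together gives p.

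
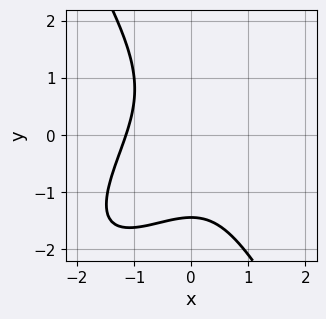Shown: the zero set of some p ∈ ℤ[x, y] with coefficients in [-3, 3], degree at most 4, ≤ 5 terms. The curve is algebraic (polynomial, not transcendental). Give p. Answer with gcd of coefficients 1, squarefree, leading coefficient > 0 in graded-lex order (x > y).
First, deg p = 3.
Finally, matching integer coefficients to the picture gives p.

2*x^3 - 2*x^2*y + y^3 + 3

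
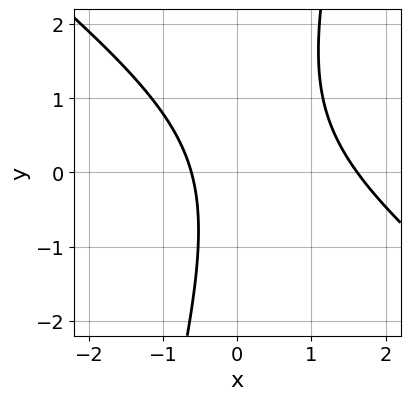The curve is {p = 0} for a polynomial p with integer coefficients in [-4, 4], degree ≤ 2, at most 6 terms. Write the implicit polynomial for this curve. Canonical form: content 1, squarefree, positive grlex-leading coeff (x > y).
(a) deg p = 2. The shape is more complex than any degree-1 curve.
(b) Observable constraints: the curve avoids every integer y-axis point in the box.
(c) These observations pin down the coefficients.

3*x^2 + 3*x*y - y^2 - 3*x - 3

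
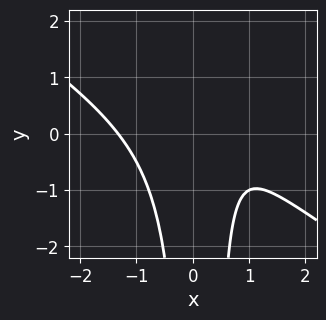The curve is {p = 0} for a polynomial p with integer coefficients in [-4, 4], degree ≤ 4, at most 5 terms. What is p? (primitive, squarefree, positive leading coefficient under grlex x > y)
2*x^3 + 3*x^2*y - x*y - 2*x + 2

1. Degree: the shape is more complex than any degree-2 curve, so deg p = 3.
2. Observable constraints: no y-intercept at any integer in the box.
3. Together with the visible shape, these determine p as stated.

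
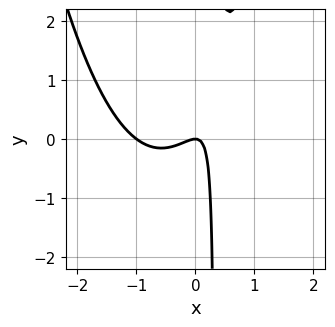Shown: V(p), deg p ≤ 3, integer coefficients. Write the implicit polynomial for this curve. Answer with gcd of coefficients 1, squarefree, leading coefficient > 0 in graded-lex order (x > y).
3*x^3 + 3*x^2 - 3*x*y + y

The degree is 3 — a generic line meets the curve in up to 3 points.
Against the integer gridlines: it meets the y-axis at y = 0 (among the integer gridlines); among the integer gridlines, it crosses the x-axis at x ∈ {-1, 0}.
Together with the visible shape, these determine p as stated.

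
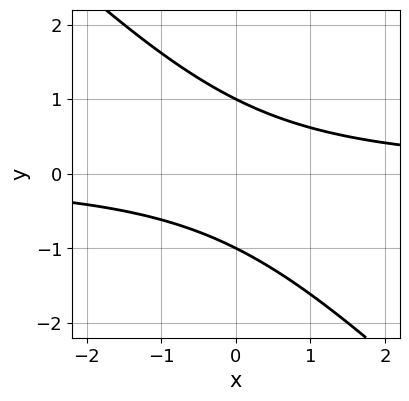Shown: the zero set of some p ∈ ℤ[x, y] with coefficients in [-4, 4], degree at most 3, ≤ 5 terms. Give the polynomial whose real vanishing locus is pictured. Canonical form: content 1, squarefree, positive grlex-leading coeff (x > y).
x*y + y^2 - 1

First, degree: a generic line meets the curve in up to 2 points, so deg p = 2.
Next, checking where it meets the axes: the y-axis gridline crossings are at y ∈ {-1, 1}; it misses every integer gridline on the x-axis.
Finally, together with the visible shape, these determine p as stated.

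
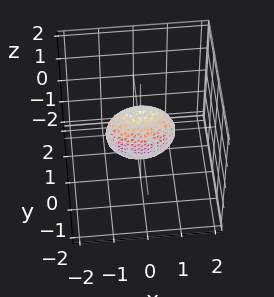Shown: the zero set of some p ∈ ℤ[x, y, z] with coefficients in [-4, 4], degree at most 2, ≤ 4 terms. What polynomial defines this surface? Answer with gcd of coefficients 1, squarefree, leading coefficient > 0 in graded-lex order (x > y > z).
(a) deg p = 2. A closed, bounded, convex surface; a quadric.
(b) Symmetries: it's symmetric under x → −x, forcing even powers of x; the z ↦ −z reflection is a symmetry, so z appears only in even powers; mirror symmetry y ↦ −y ⇒ only even powers of y.
(c) Observable constraints: the z-axis gridline crossings are at z ∈ {-1, 1}; among the integer gridlines, it crosses the x-axis at x ∈ {-1, 1}.
(d) Fitting integer coefficients to these (and the overall shape) gives p.

x^2 + 3*y^2 + z^2 - 1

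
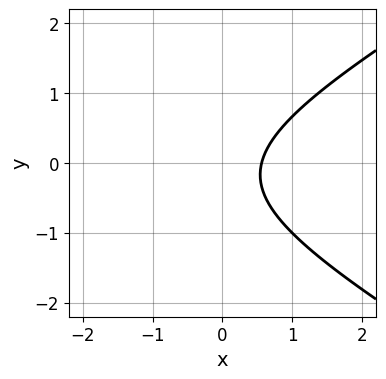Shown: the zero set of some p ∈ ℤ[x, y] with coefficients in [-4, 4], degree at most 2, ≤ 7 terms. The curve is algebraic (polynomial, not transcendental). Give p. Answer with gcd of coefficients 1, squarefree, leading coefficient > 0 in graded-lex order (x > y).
x^2 - 3*y^2 + 3*x - y - 2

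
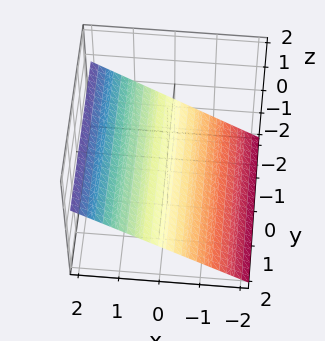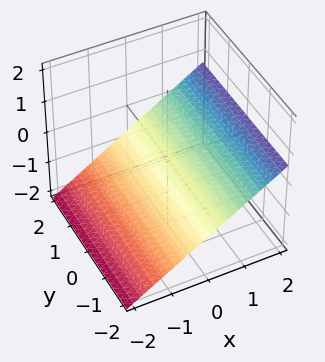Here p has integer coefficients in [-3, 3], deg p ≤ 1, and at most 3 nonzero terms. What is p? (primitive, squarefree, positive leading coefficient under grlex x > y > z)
First, degree: the surface is flat (a plane), so deg p = 1.
Next, observable constraints: it misses every integer gridline on the y-axis; it crosses the x-axis at the gridline x = 1.
Finally, the integer polynomial consistent with all of this is the stated p.

2*x - 3*z - 2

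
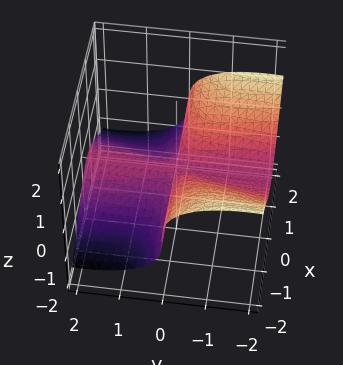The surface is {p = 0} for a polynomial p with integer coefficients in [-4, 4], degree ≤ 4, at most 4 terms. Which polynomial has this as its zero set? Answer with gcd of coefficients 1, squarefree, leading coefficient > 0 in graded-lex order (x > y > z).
x^2*y + y^2*z + 2*z^3

1. The degree is 3 — no degree-2 surface has this shape.
2. Against the integer gridlines: the visible x-axis segment lies entirely on the surface; it meets the z-axis at z = 0 (among the integer gridlines); every point of the y-axis in the box is on the surface.
3. Fitting integer coefficients to these (and the overall shape) gives p.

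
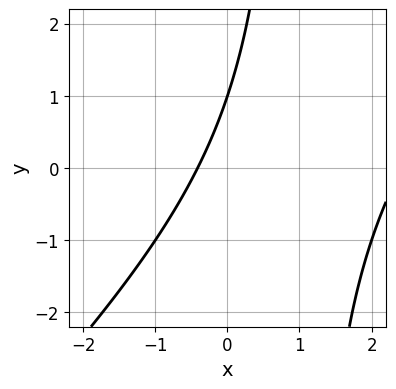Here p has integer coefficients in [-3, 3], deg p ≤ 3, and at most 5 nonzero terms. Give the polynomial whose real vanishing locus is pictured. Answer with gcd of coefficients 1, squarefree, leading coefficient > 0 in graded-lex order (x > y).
x^2 - x*y - 2*x + y - 1

(a) deg p = 2.
(b) From the axis intercepts and sections: it crosses the y-axis at the gridline y = 1.
(c) Solving for integer coefficients yields p as stated.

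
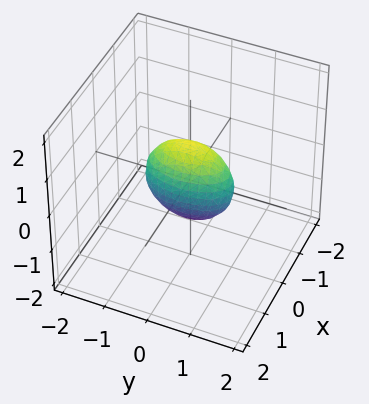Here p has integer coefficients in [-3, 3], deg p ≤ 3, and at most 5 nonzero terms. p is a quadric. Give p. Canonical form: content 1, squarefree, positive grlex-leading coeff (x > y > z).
1. Degree: a closed, bounded, convex surface; a quadric, so deg p = 2.
2. Symmetries: mirror symmetry y ↦ −y ⇒ only even powers of y; mirror symmetry x ↦ −x ⇒ only even powers of x; the z ↦ −z reflection is a symmetry, so z appears only in even powers.
3. Against the integer gridlines: the z-axis gridline crossings are at z ∈ {-1, 1}; the y-axis gridline crossings are at y ∈ {-1, 1}.
4. Assembling these constraints gives the stated polynomial.

3*x^2 + y^2 + z^2 - 1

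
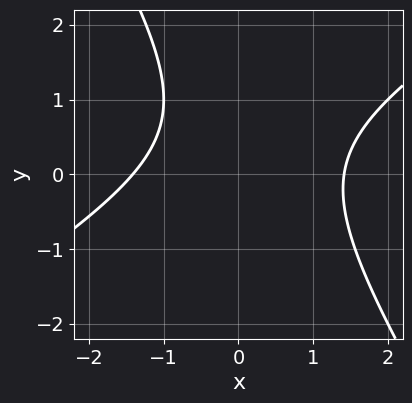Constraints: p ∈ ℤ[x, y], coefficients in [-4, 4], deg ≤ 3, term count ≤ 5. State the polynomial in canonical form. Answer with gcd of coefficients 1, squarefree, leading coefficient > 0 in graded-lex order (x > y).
deg p = 2.
Observable constraints: it misses every integer gridline on the y-axis.
The integer polynomial consistent with all of this is the stated p.

x^2 - x*y - y^2 + y - 2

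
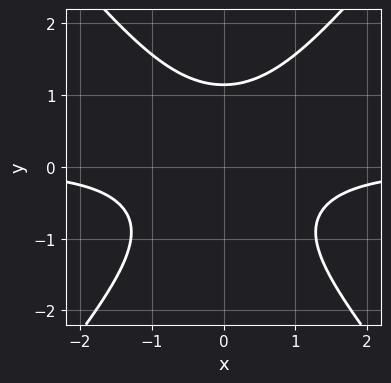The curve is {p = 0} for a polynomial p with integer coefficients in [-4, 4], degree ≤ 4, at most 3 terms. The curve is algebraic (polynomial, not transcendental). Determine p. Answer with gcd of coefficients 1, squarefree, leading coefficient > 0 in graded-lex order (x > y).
3*x^2*y - 2*y^3 + 3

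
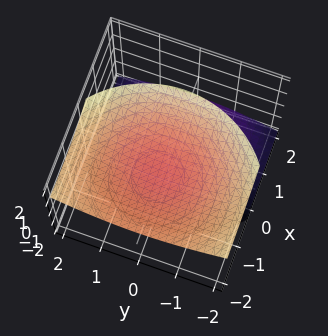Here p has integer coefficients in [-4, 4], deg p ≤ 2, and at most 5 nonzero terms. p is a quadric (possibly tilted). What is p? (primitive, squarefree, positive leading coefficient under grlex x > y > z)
2*x^2 + 3*x*z + 2*y^2 - 3*z^2 + 3

1. I count 2 distinct pieces.
2. The degree is 2 — no degree-1 surface has this shape.
3. Observable constraints: it misses every integer gridline on the y-axis; it misses every integer gridline on the x-axis; among the integer gridlines, it crosses the z-axis at z ∈ {-1, 1}.
4. Putting this together gives p.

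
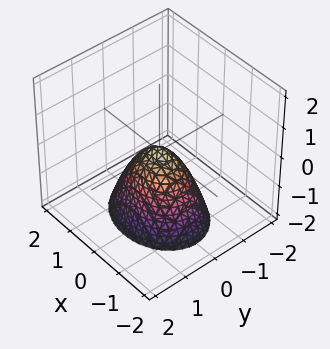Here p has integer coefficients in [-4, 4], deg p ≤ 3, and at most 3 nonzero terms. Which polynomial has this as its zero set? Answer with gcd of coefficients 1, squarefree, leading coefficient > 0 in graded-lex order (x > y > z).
2*x^2 + 3*y^2 + 2*z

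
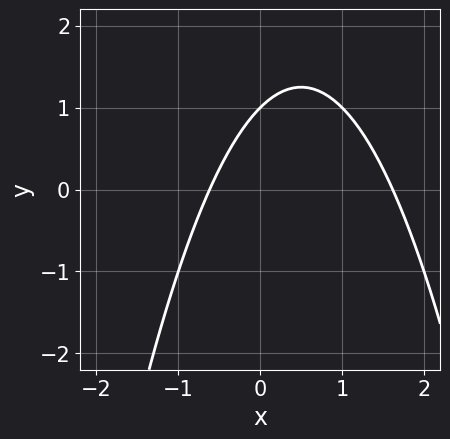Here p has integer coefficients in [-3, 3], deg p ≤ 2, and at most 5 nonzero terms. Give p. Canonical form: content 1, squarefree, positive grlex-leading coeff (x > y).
x^2 - x + y - 1

First, deg p = 2.
Next, from the axis intercepts and sections: one y-axis crossing is at y = 1.
Finally, these observations pin down the coefficients.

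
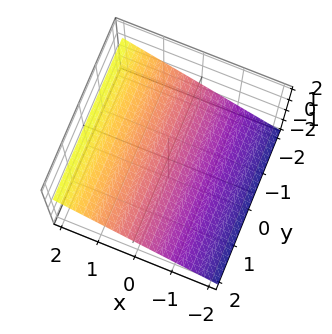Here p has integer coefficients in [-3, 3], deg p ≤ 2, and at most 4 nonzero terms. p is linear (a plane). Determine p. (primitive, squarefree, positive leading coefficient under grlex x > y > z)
2*x - 3*z - 2

deg p = 1.
Against the integer gridlines: it misses every integer gridline on the y-axis; it crosses the x-axis at the gridline x = 1.
Matching integer coefficients to the picture gives p.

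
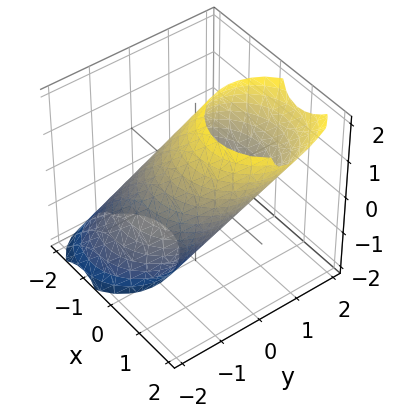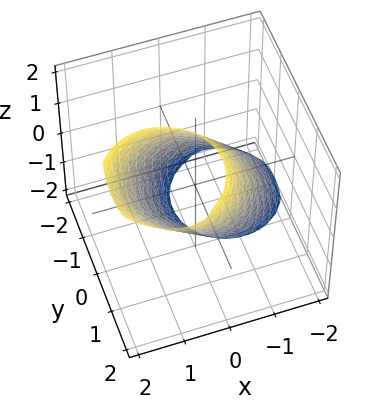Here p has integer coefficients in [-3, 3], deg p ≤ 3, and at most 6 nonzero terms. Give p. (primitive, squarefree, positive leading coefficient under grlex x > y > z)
1. deg p = 2.
2. Matching integer coefficients to the picture gives p.

2*x^2 - 2*x*z + 2*y^2 - 2*y*z + z^2 - 3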